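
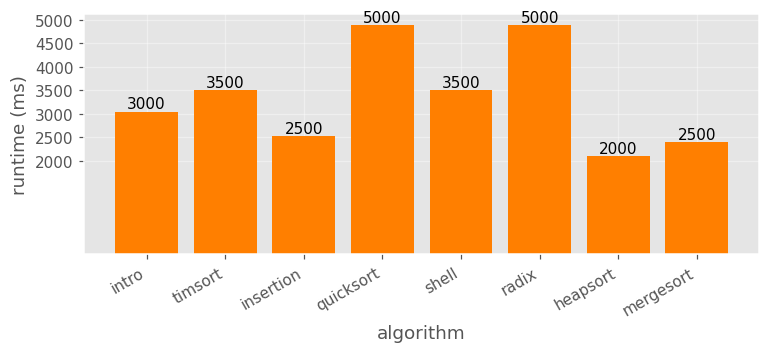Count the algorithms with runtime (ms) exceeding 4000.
Above 4000: quicksort, radix.

2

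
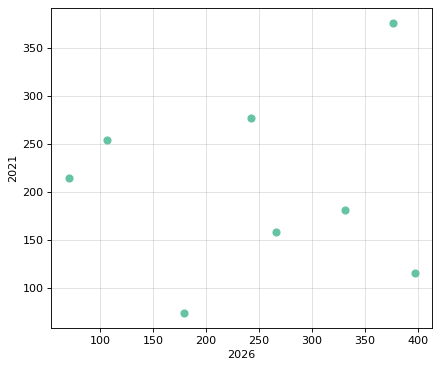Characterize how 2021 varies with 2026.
Points are roughly uncorrelated; weak (|r| ≈ 0.1).

no clear correlation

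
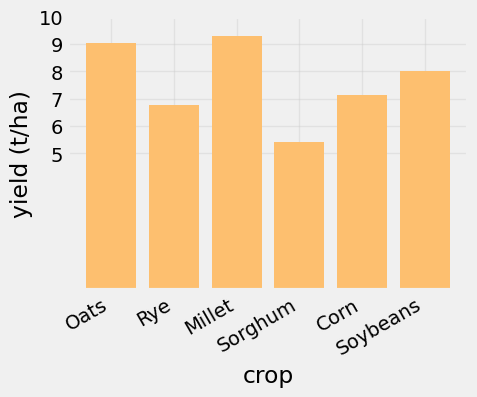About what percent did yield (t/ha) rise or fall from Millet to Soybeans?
≈ -11.1%

Millet ≈ 9, Soybeans ≈ 8; (8 − 9) / 9 ≈ -11.1%.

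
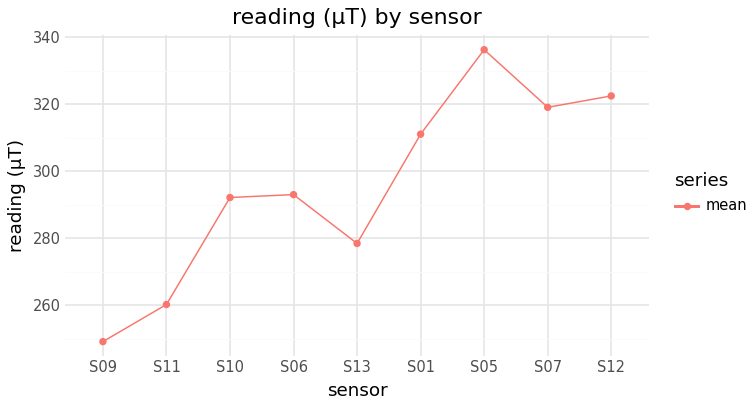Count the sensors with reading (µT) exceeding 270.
Above 270: S10, S06, S13, S01, S05, S07, S12.

7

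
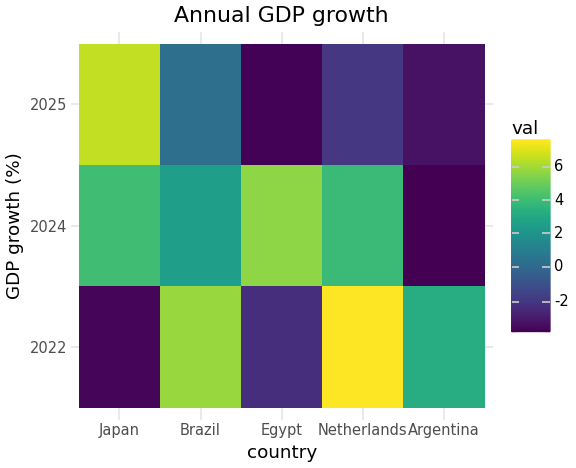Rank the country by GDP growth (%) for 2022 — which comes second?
Top 3 for 2022: Netherlands ≈ 8, Brazil ≈ 6, Argentina ≈ 3.

Brazil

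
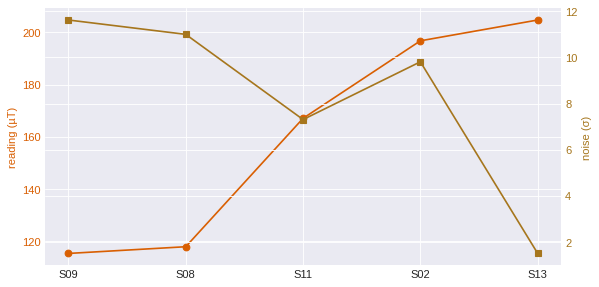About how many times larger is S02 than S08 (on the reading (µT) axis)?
≈ 1.67×

S02 ≈ 200, S08 ≈ 120; 200/120 ≈ 1.67.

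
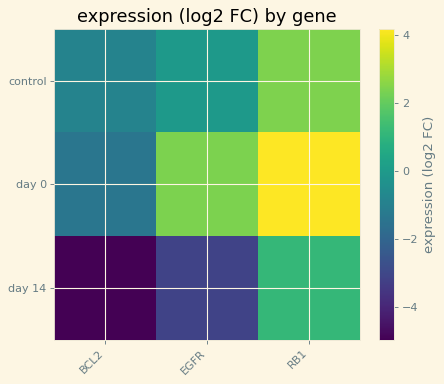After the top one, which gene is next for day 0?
EGFR

Top 3 for day 0: RB1 ≈ 4, EGFR ≈ 2, BCL2 ≈ -1.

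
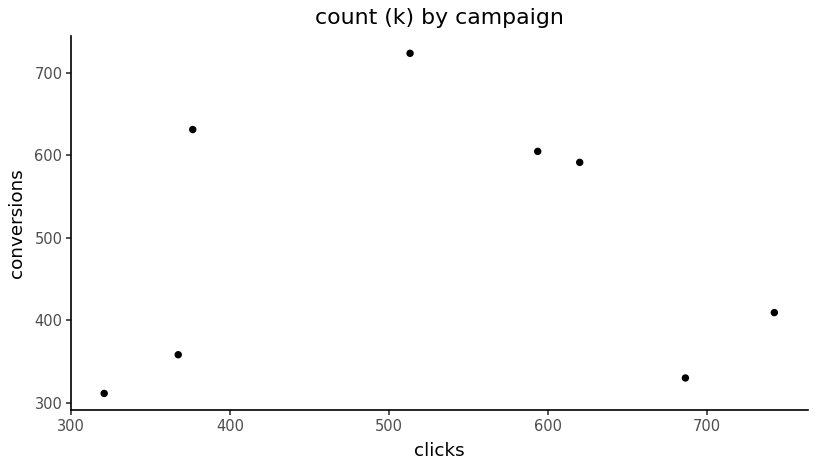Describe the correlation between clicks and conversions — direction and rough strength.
no clear correlation

Points are roughly uncorrelated; weak (|r| ≈ 0.0).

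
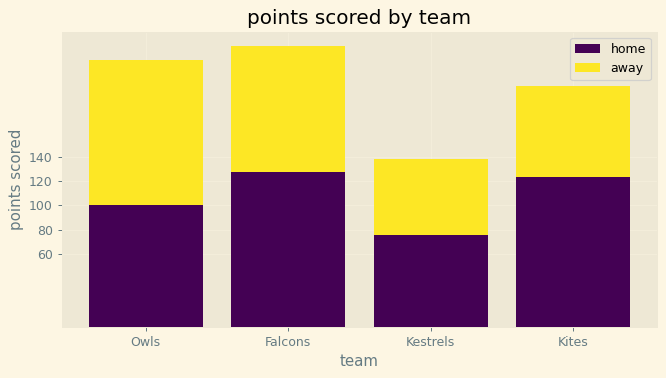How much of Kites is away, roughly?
≈ 80

away top ≈ 200, bottom ≈ 120; segment ≈ 80.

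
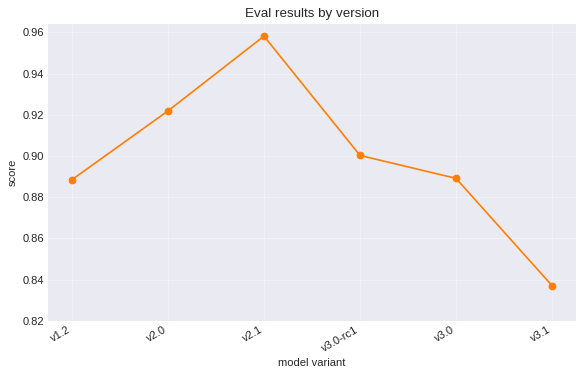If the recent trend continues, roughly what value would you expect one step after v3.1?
Last three: 0.90, 0.88, 0.84 → slope ≈ -0.03/step → next ≈ 0.81.

≈ 0.81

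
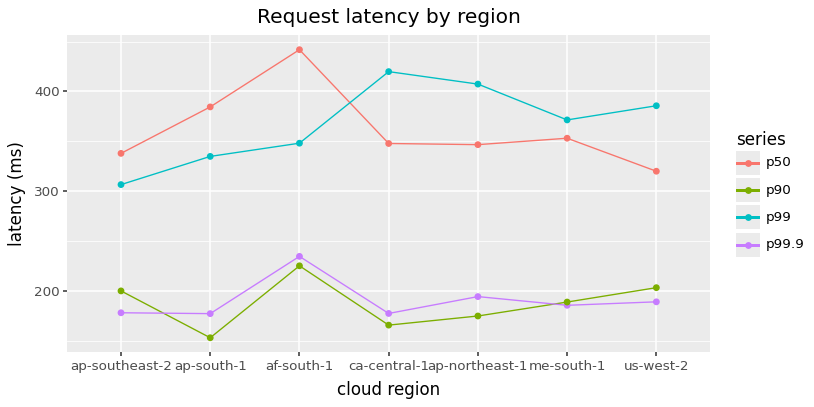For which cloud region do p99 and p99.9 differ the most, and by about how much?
ca-central-1: p99 ≈ 425, p99.9 ≈ 175 → gap ≈ 250. Next-largest (ap-northeast-1) is only ≈ 200.

ca-central-1, ≈ 250 ms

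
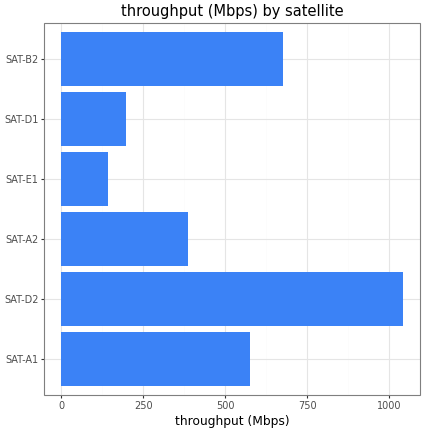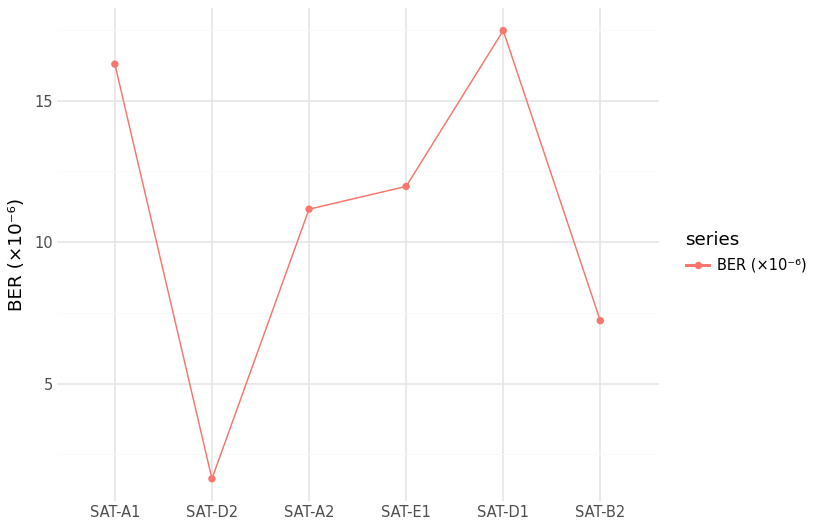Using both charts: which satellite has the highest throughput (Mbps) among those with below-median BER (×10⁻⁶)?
SAT-D2

Chart 2 median BER (×10⁻⁶) ≈ 12; below-median satellites: SAT-D2, SAT-A2, SAT-B2. Among those, SAT-D2 has the highest throughput (Mbps) (≈ 1000).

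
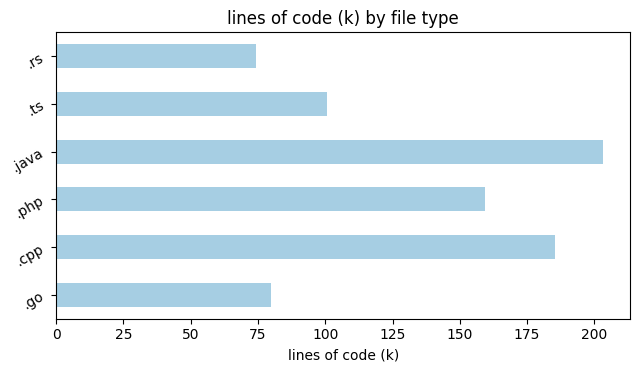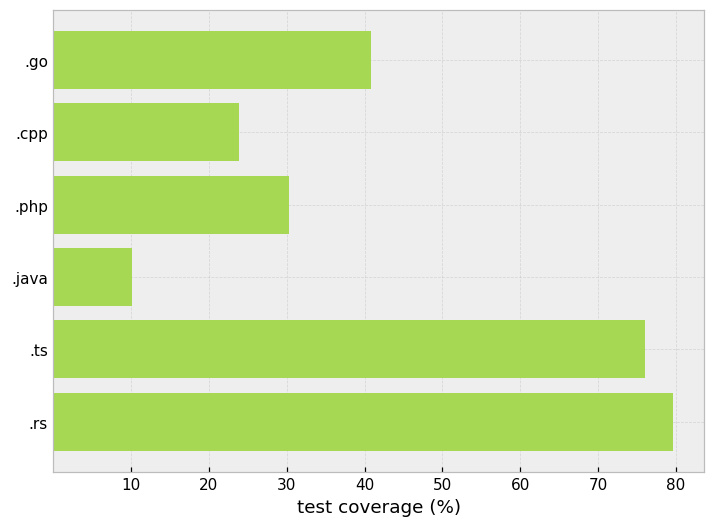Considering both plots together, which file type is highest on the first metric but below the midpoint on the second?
.java

Chart 2 median test coverage (%) ≈ 40; below-median file types: .cpp, .php, .java. Among those, .java has the highest lines of code (k) (≈ 200).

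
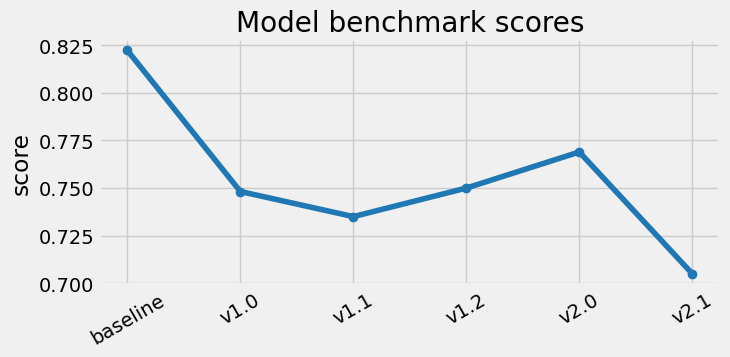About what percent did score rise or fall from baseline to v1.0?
≈ -8.5%

baseline ≈ 0.82, v1.0 ≈ 0.75; (0.75 − 0.82) / 0.82 ≈ -8.5%.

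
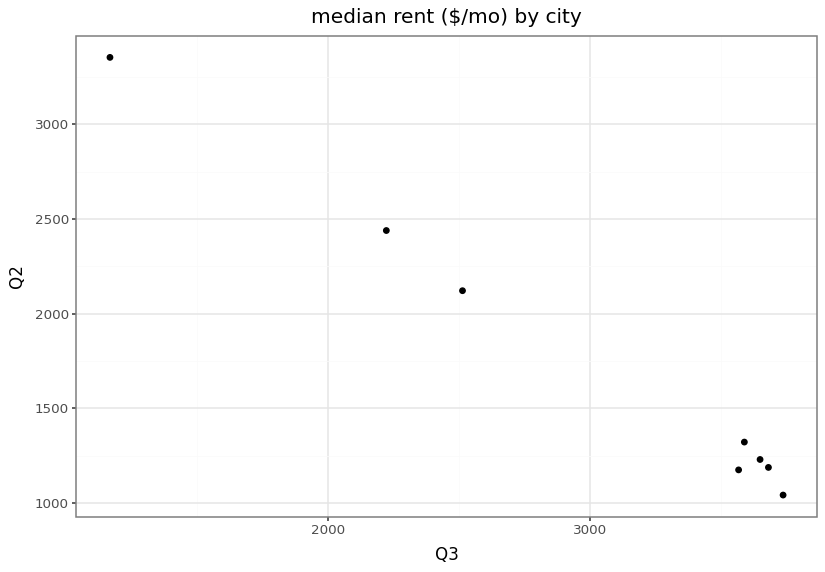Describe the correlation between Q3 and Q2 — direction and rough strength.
Points are negatively correlated; strong (|r| ≈ 1.0).

negative, strong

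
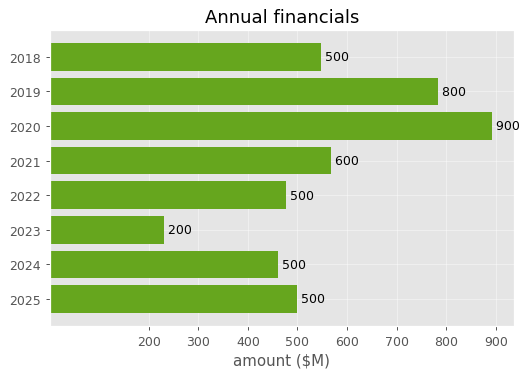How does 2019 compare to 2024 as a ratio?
≈ 1.6×

2019 ≈ 800, 2024 ≈ 500; 800/500 ≈ 1.6.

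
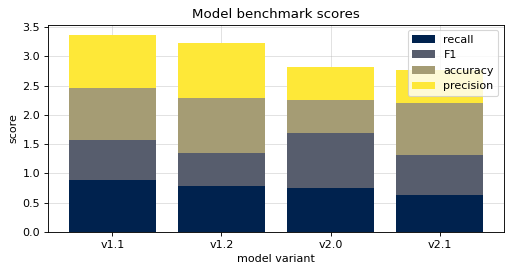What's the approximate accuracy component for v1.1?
≈ 1.0

accuracy top ≈ 2.5, bottom ≈ 1.5; segment ≈ 1.0.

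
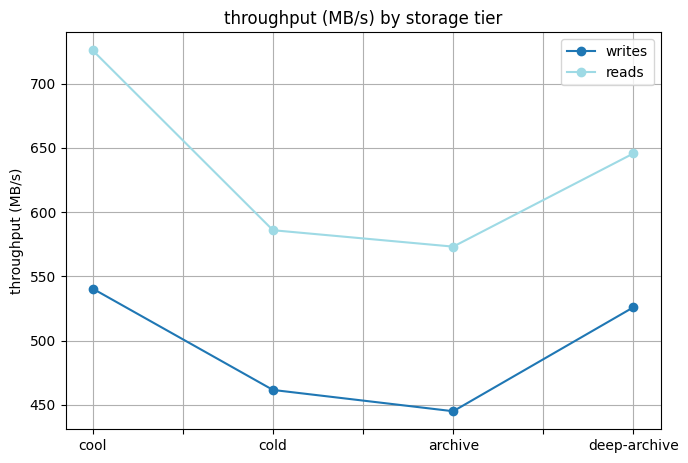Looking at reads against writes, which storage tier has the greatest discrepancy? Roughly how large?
cool: reads ≈ 725, writes ≈ 550 → gap ≈ 175. Next-largest (archive) is only ≈ 125.

cool, ≈ 175 MB/s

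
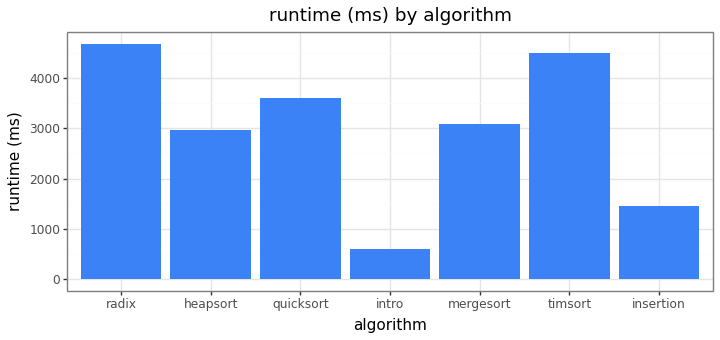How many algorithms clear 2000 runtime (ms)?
Above 2000: radix, heapsort, quicksort, mergesort, timsort.

5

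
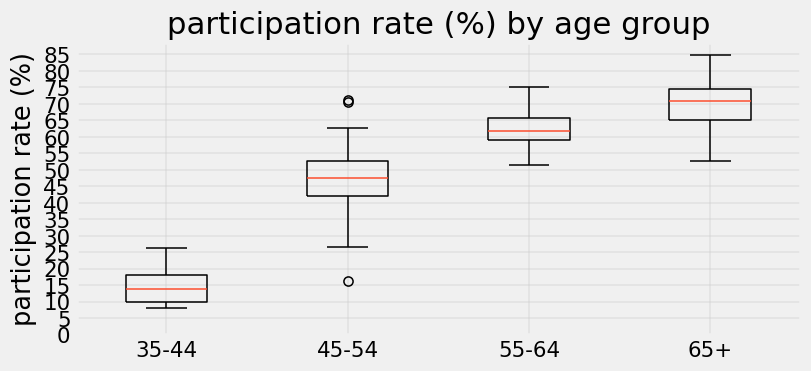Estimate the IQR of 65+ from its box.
Q3 ≈ 75, Q1 ≈ 65; IQR ≈ 10.

≈ 10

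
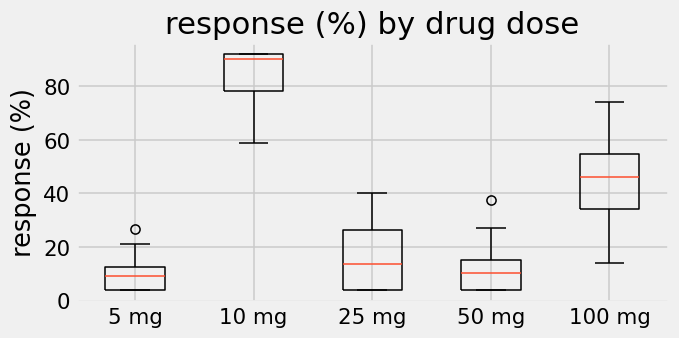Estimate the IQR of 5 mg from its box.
≈ 10

Q3 ≈ 10, Q1 ≈ 0; IQR ≈ 10.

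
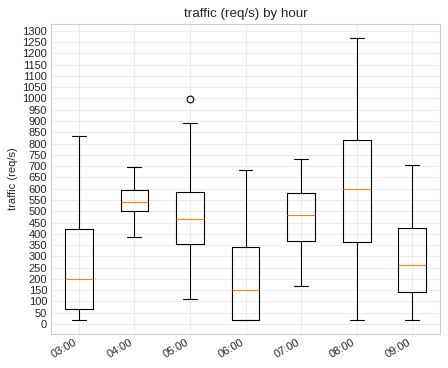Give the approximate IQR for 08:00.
Q3 ≈ 800, Q1 ≈ 350; IQR ≈ 450.

≈ 450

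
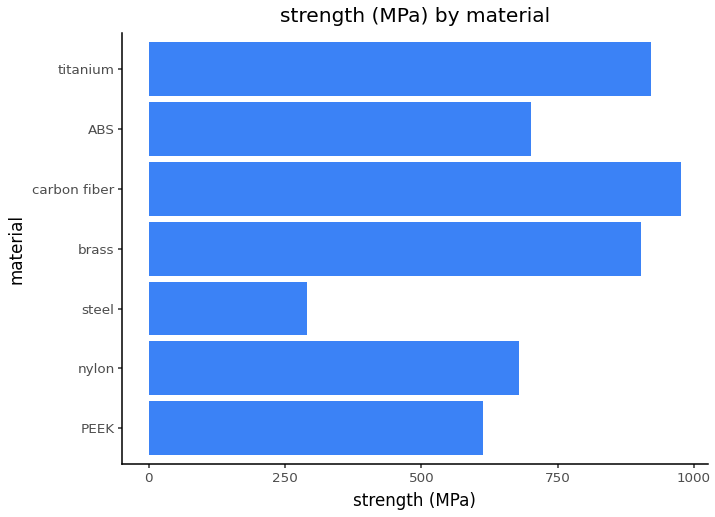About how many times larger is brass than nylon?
≈ 1.29×

brass ≈ 900, nylon ≈ 700; 900/700 ≈ 1.29.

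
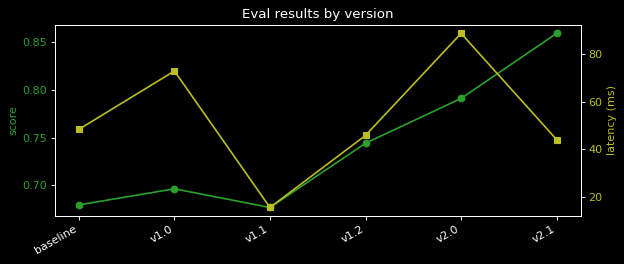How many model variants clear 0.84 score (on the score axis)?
Above 0.84: v2.1.

1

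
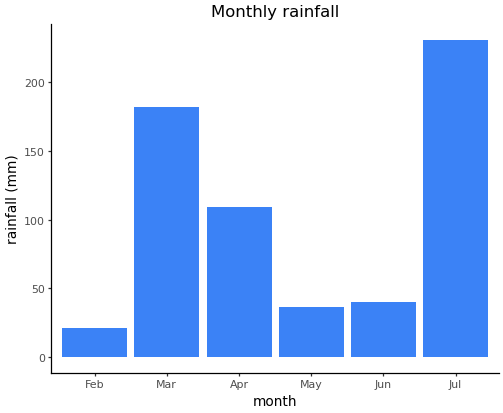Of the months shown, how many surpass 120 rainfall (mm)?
2

Above 120: Mar, Jul.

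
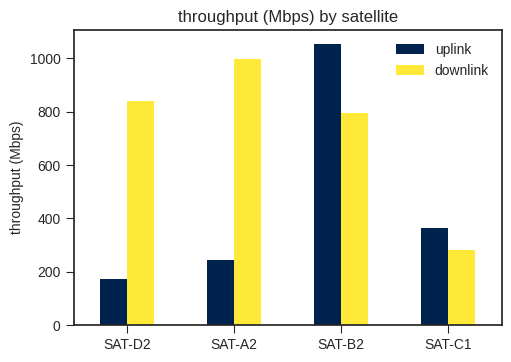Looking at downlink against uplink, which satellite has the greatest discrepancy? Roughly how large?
SAT-A2: downlink ≈ 1000, uplink ≈ 200 → gap ≈ 800. Next-largest (SAT-D2) is only ≈ 600.

SAT-A2, ≈ 800 Mbps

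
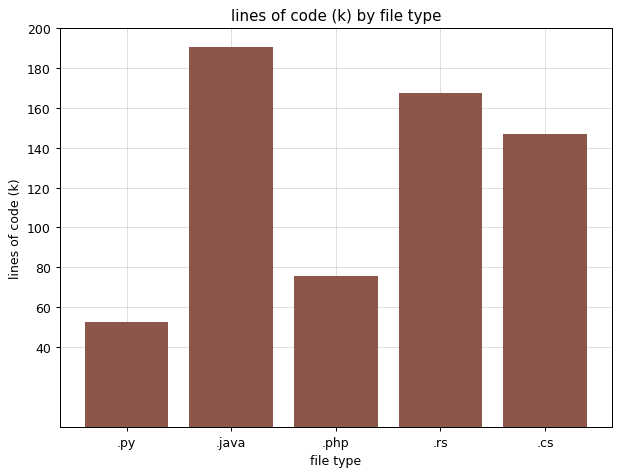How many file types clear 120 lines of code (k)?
Above 120: .java, .rs, .cs.

3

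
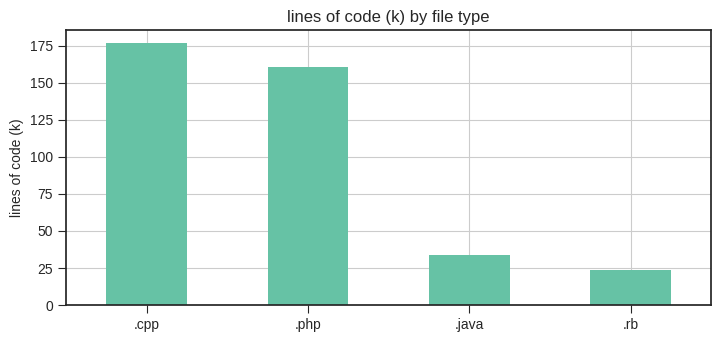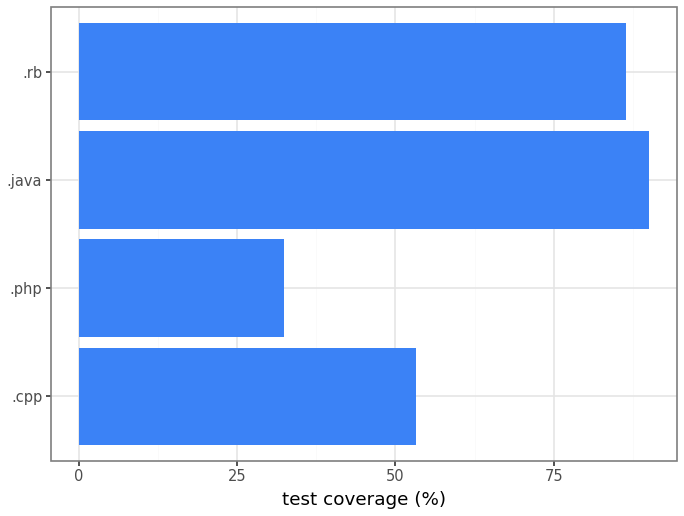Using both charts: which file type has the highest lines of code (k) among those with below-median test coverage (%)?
Chart 2 median test coverage (%) ≈ 70; below-median file types: .cpp, .php. Among those, .cpp has the highest lines of code (k) (≈ 180).

.cpp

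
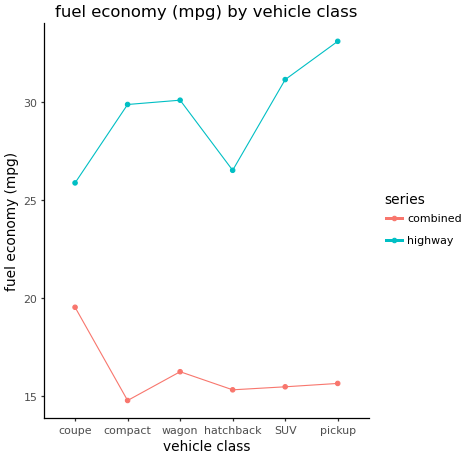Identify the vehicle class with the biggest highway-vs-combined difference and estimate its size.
pickup, ≈ 18 mpg

pickup: highway ≈ 34, combined ≈ 16 → gap ≈ 18. Next-largest (SUV) is only ≈ 16.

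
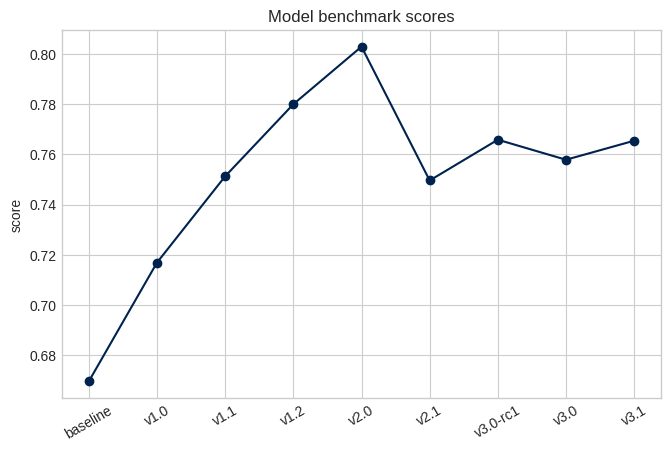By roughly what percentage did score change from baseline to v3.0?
baseline ≈ 0.66, v3.0 ≈ 0.76; (0.76 − 0.66) / 0.66 ≈ +15.2%.

≈ +15.2%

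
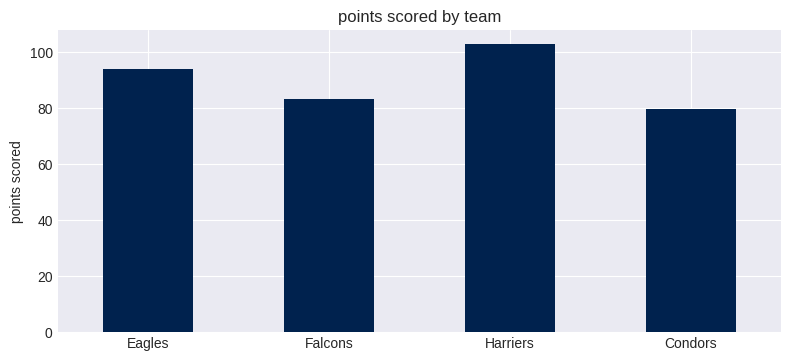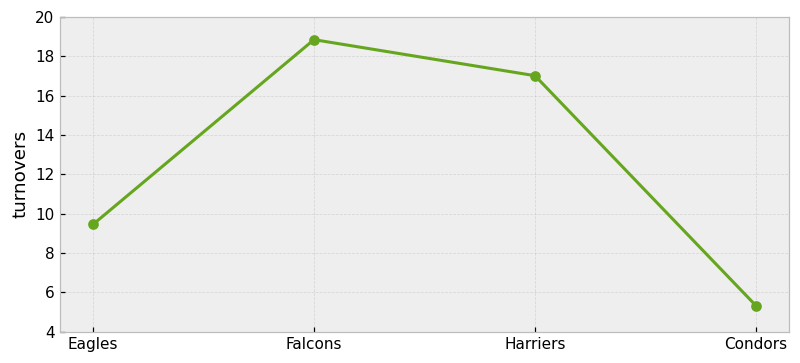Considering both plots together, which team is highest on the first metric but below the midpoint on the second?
Eagles

Chart 2 median turnovers ≈ 14; below-median teams: Eagles, Condors. Among those, Eagles has the highest points scored (≈ 90).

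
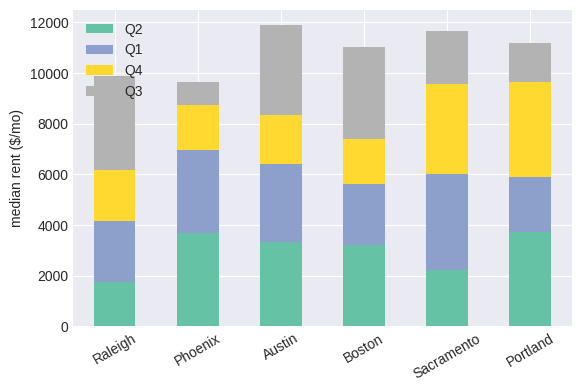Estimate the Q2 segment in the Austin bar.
≈ 3000

Q2 top ≈ 3000, bottom ≈ 0; segment ≈ 3000.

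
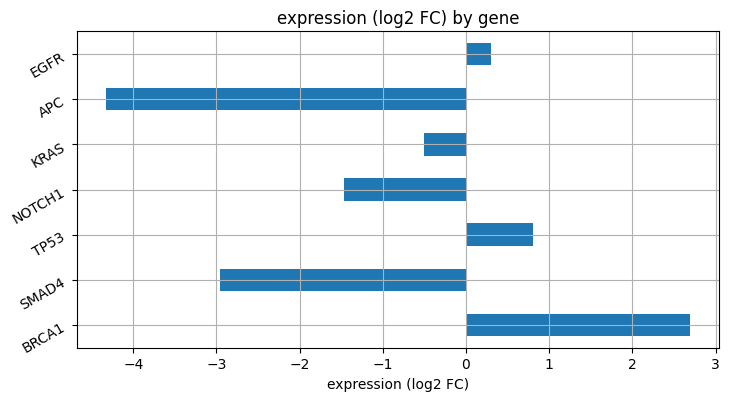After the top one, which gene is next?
TP53

Top 3: BRCA1 ≈ 3, TP53 ≈ 1, EGFR ≈ 0.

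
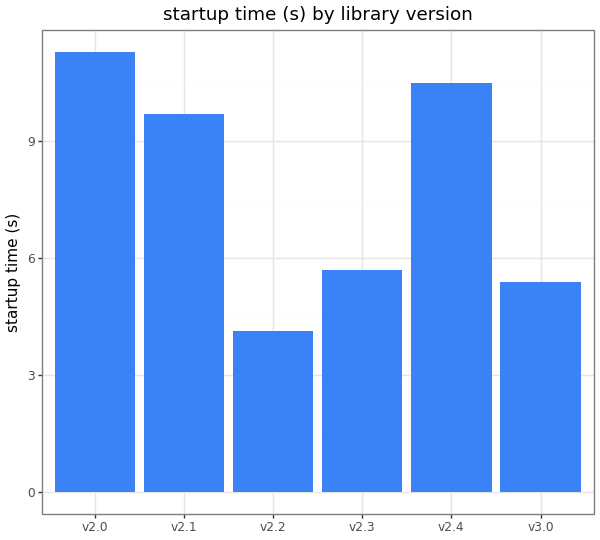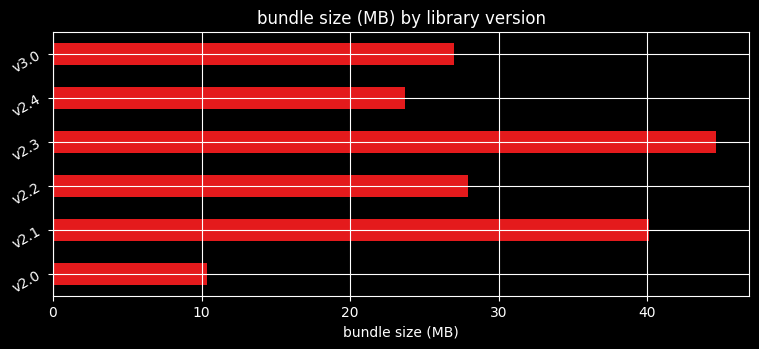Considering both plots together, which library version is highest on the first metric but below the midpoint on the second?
Chart 2 median bundle size (MB) ≈ 25; below-median library versions: v2.0, v2.4, v3.0. Among those, v2.0 has the highest startup time (s) (≈ 12).

v2.0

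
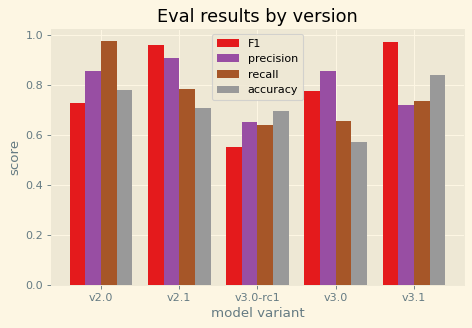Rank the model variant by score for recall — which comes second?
Top 3 for recall: v2.0 ≈ 1.0, v2.1 ≈ 0.8, v3.1 ≈ 0.7.

v2.1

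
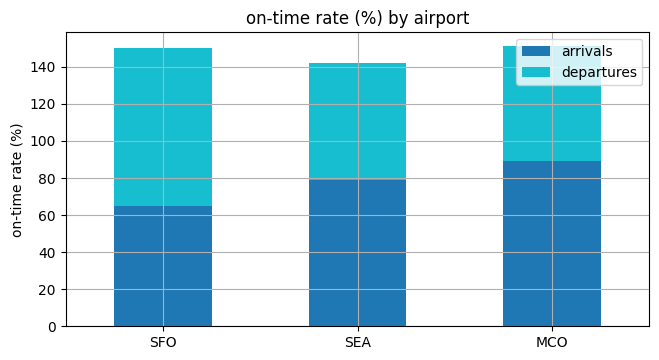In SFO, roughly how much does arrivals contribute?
≈ 60

arrivals top ≈ 60, bottom ≈ 0; segment ≈ 60.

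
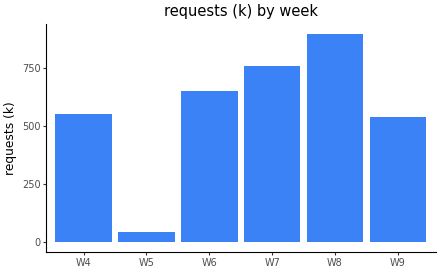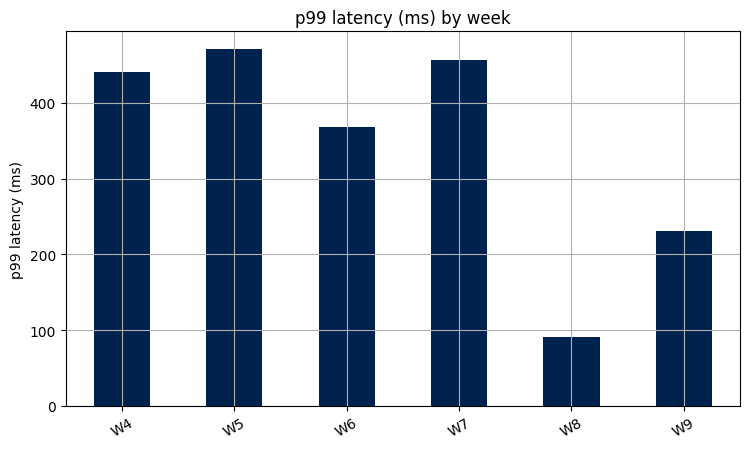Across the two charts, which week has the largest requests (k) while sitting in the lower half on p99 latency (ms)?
W8

Chart 2 median p99 latency (ms) ≈ 400; below-median weeks: W6, W8, W9. Among those, W8 has the highest requests (k) (≈ 900).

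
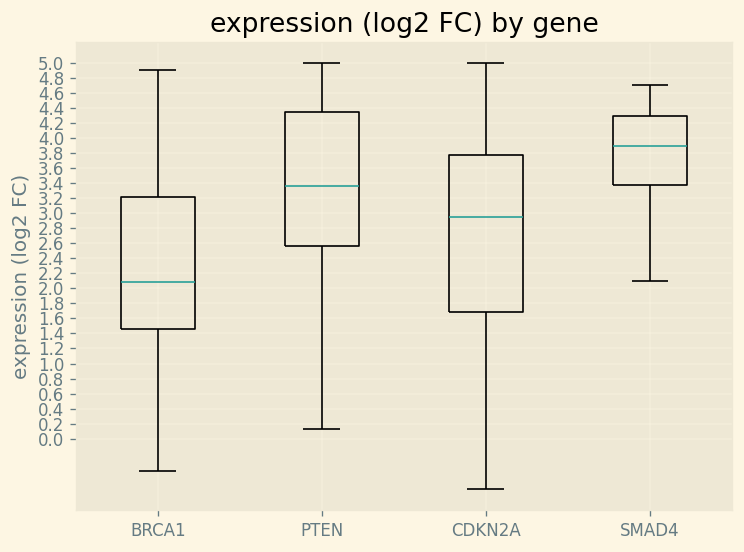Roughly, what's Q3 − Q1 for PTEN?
≈ 1.8

Q3 ≈ 4.4, Q1 ≈ 2.6; IQR ≈ 1.8.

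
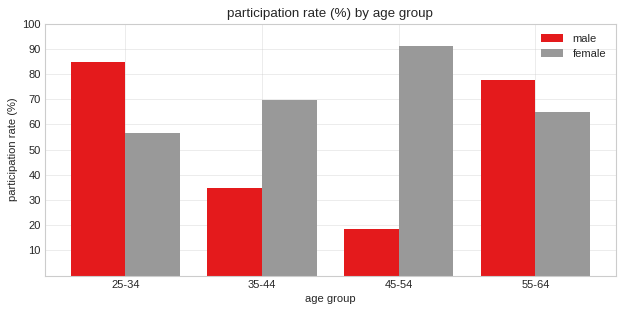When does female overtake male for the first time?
35-44

25-34: female ≈ 60 vs male ≈ 80 (not yet); 35-44: female ≈ 70 vs male ≈ 30 (first crossover).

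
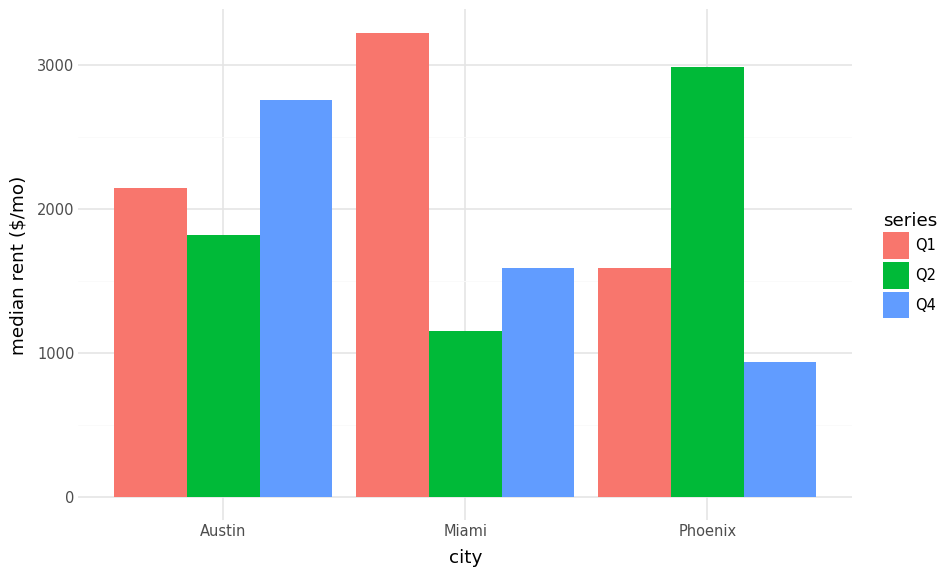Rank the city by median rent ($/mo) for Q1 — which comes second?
Austin

Top 3 for Q1: Miami ≈ 3000, Austin ≈ 2000, Phoenix ≈ 1500.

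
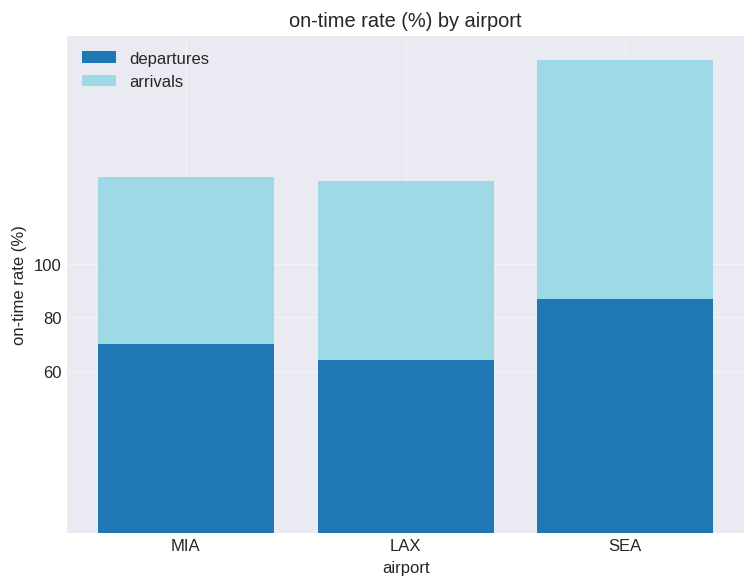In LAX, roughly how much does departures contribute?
≈ 60

departures top ≈ 60, bottom ≈ 0; segment ≈ 60.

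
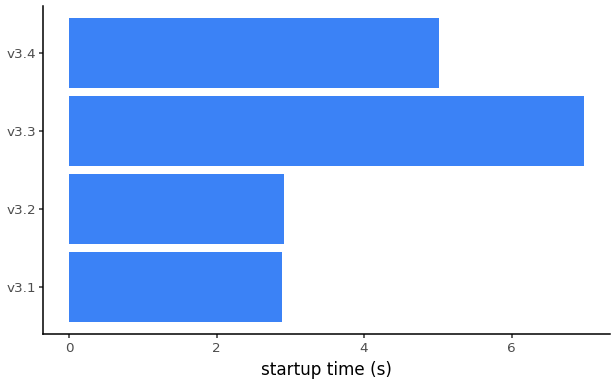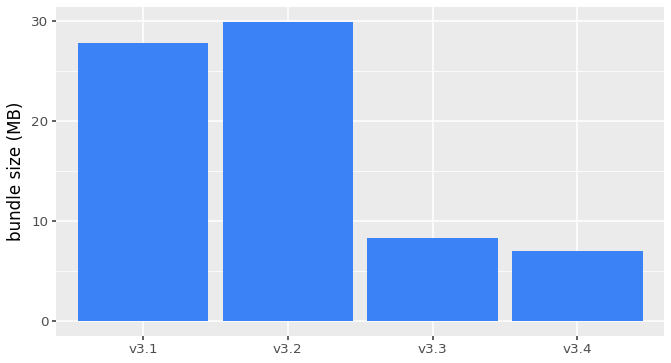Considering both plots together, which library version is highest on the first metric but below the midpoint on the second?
Chart 2 median bundle size (MB) ≈ 20; below-median library versions: v3.3, v3.4. Among those, v3.3 has the highest startup time (s) (≈ 7).

v3.3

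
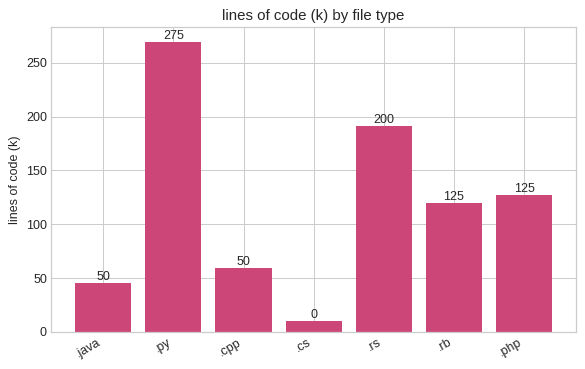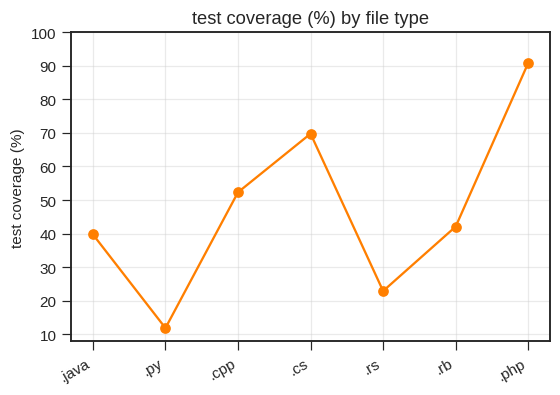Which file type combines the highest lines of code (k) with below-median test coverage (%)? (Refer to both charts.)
Chart 2 median test coverage (%) ≈ 40; below-median file types: .java, .py, .rs. Among those, .py has the highest lines of code (k) (≈ 275).

.py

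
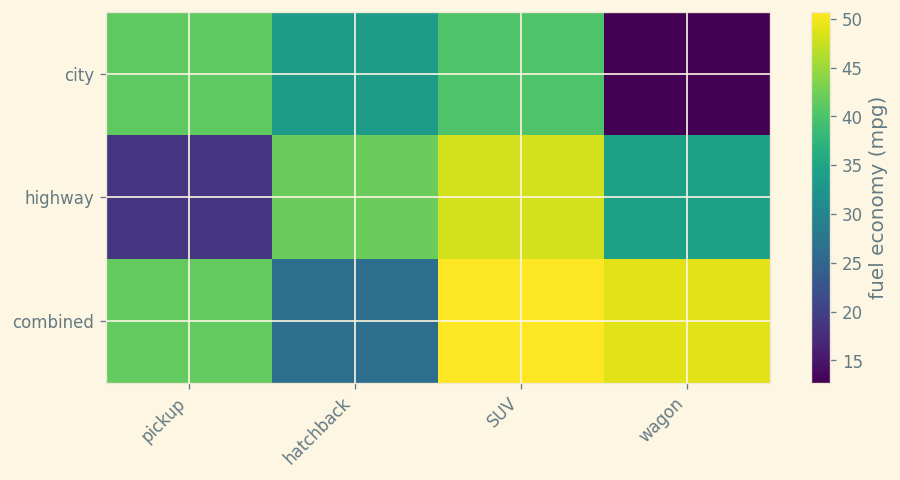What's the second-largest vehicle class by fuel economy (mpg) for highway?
hatchback

Top 3 for highway: SUV ≈ 50, hatchback ≈ 40, wagon ≈ 35.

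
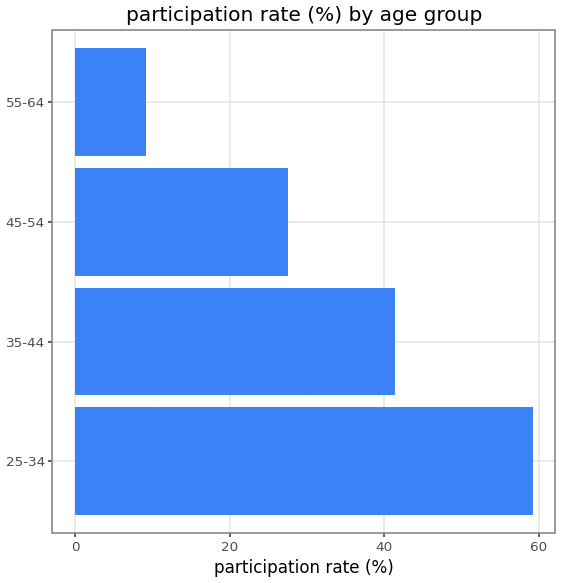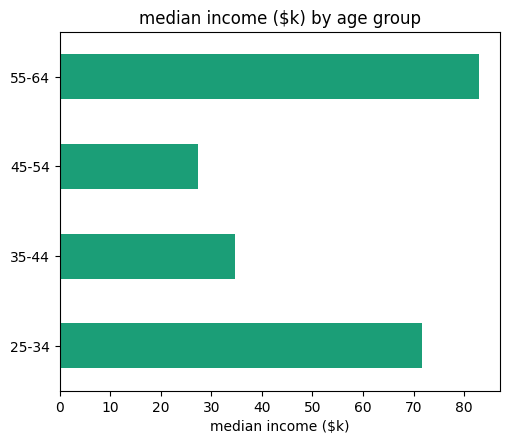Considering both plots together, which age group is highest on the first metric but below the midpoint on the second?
35-44

Chart 2 median median income ($k) ≈ 50; below-median age groups: 35-44, 45-54. Among those, 35-44 has the highest participation rate (%) (≈ 40).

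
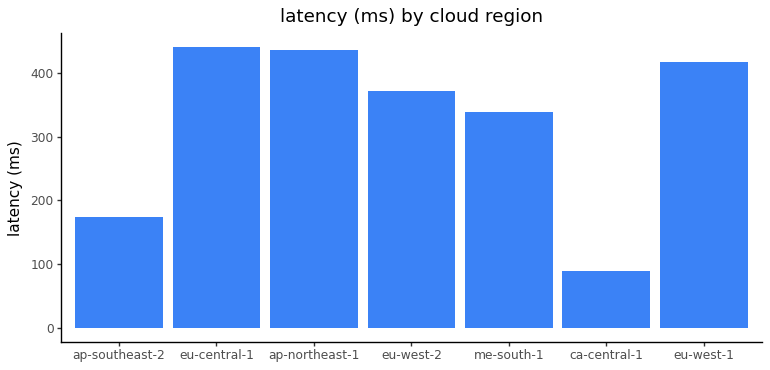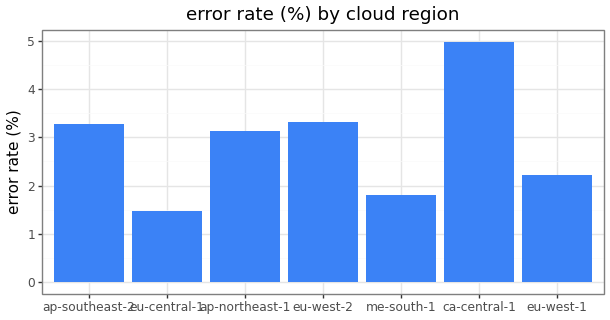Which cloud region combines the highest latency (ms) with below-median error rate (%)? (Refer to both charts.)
eu-central-1

Chart 2 median error rate (%) ≈ 3; below-median cloud regions: eu-central-1, me-south-1, eu-west-1. Among those, eu-central-1 has the highest latency (ms) (≈ 450).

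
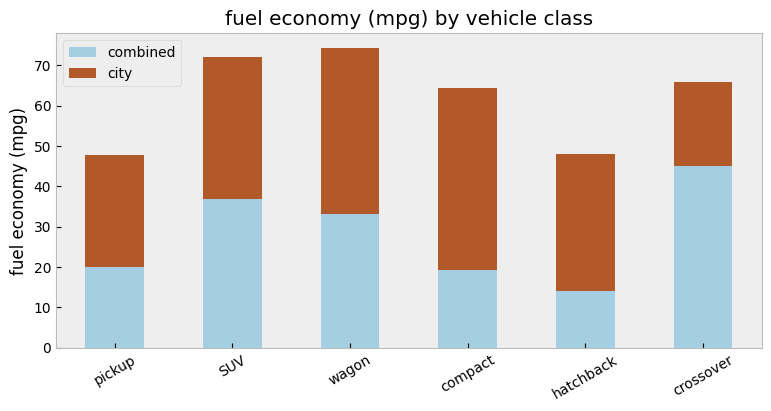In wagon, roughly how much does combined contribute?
combined top ≈ 30, bottom ≈ 0; segment ≈ 30.

≈ 30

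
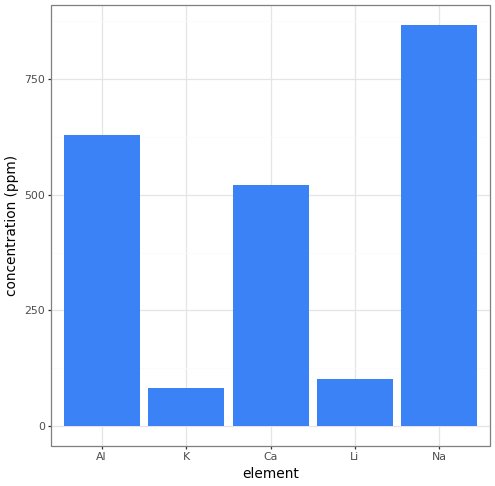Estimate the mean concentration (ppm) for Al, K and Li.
(600 + 100 + 100) / 3 ≈ 267.

≈ 267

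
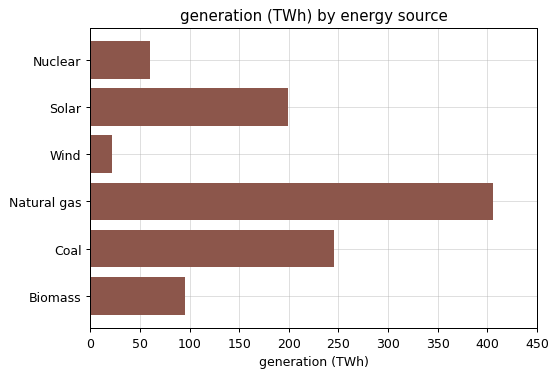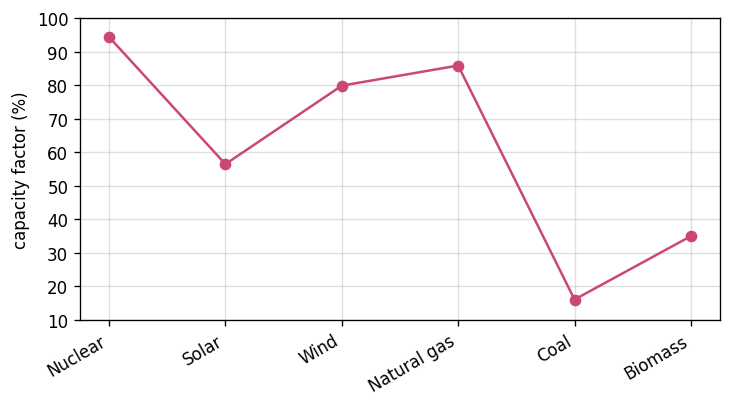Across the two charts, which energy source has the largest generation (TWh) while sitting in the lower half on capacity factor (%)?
Chart 2 median capacity factor (%) ≈ 70; below-median energy sources: Solar, Coal, Biomass. Among those, Coal has the highest generation (TWh) (≈ 250).

Coal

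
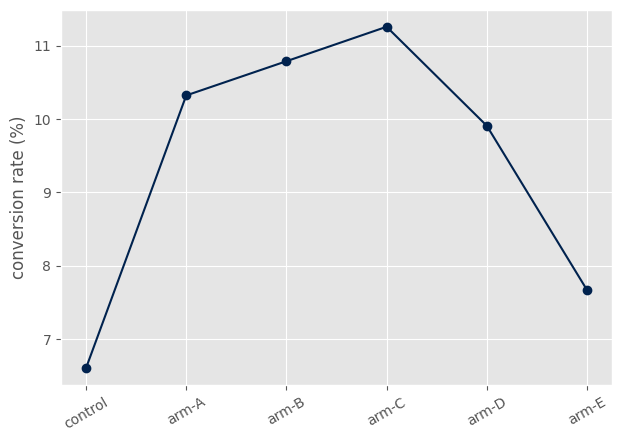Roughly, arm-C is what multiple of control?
arm-C ≈ 11.5, control ≈ 6.5; 11.5/6.5 ≈ 1.77.

≈ 1.77×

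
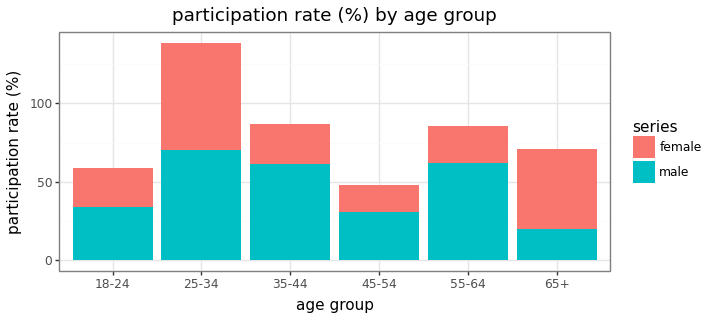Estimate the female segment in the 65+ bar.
≈ 60

female top ≈ 80, bottom ≈ 20; segment ≈ 60.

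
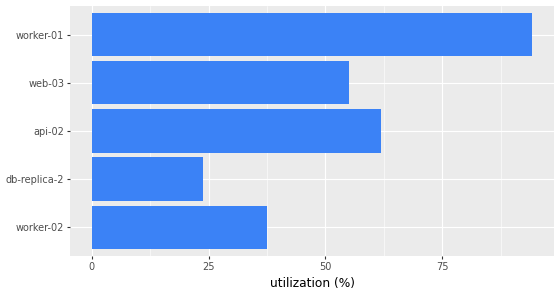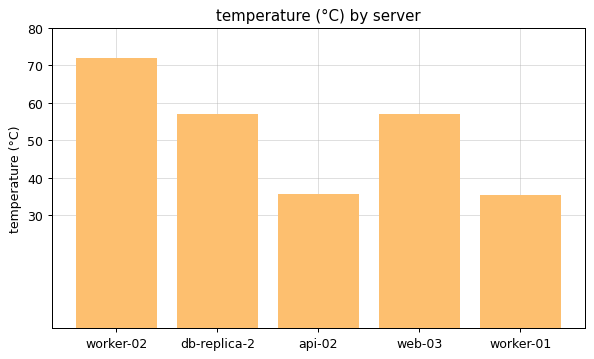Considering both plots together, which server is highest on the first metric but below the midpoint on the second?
worker-01

Chart 2 median temperature (°C) ≈ 60; below-median servers: api-02, worker-01. Among those, worker-01 has the highest utilization (%) (≈ 90).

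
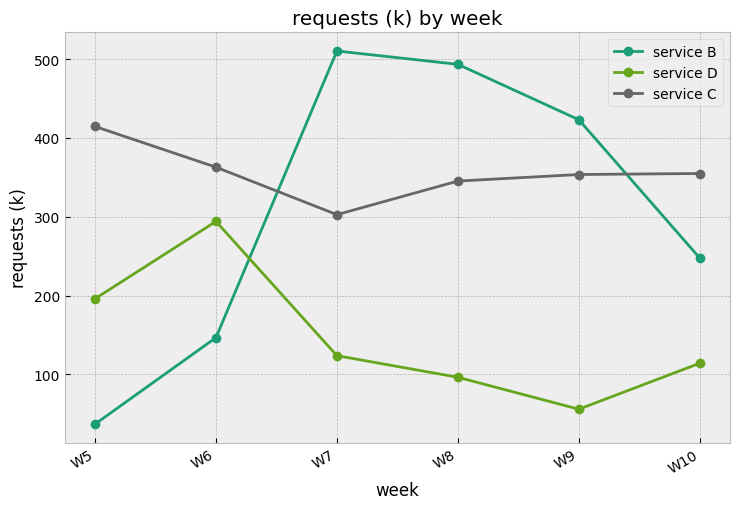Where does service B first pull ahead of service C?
W7

W6: service B ≈ 150 vs service C ≈ 350 (not yet); W7: service B ≈ 500 vs service C ≈ 300 (first crossover).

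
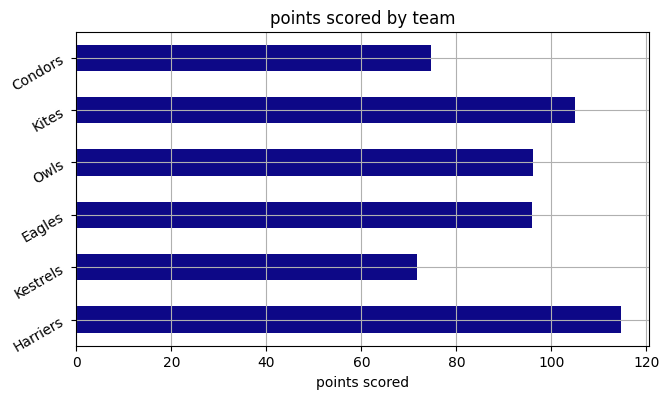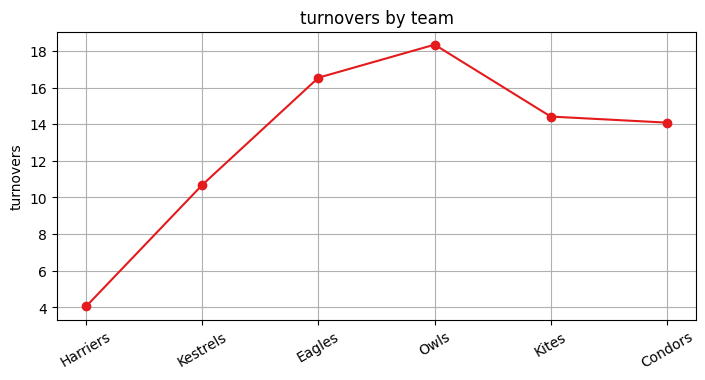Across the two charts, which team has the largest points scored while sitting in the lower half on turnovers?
Chart 2 median turnovers ≈ 14; below-median teams: Harriers, Kestrels, Condors. Among those, Harriers has the highest points scored (≈ 120).

Harriers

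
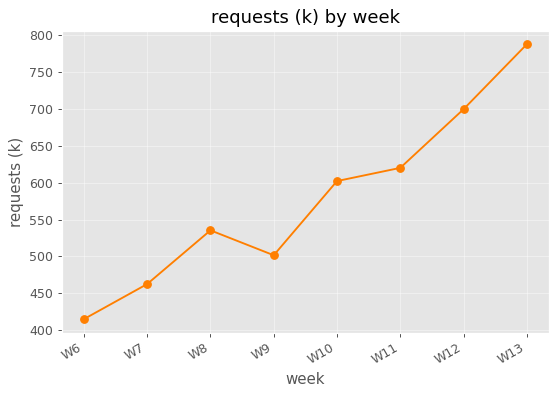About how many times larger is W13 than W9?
≈ 1.6×

W13 ≈ 800, W9 ≈ 500; 800/500 ≈ 1.6.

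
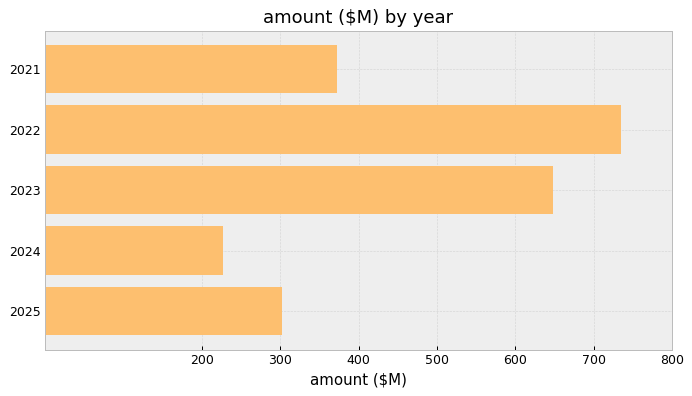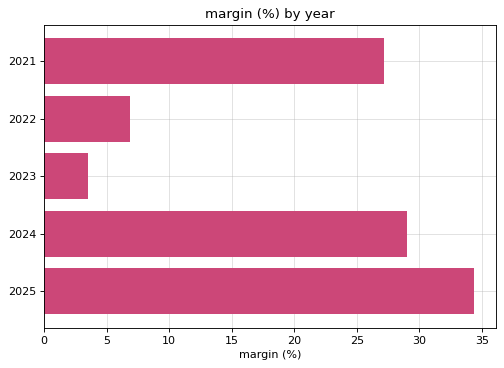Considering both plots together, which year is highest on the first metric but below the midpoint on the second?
2022

Chart 2 median margin (%) ≈ 25; below-median years: 2022, 2023. Among those, 2022 has the highest amount ($M) (≈ 700).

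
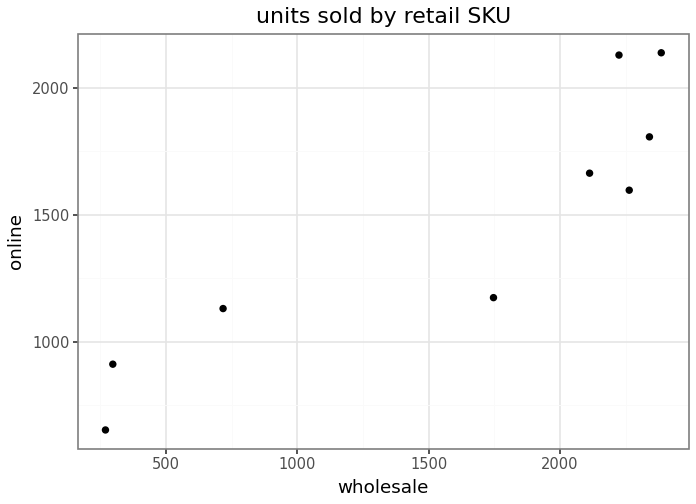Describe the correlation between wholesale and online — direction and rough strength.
positive, strong

Points are positively correlated; strong (|r| ≈ 0.9).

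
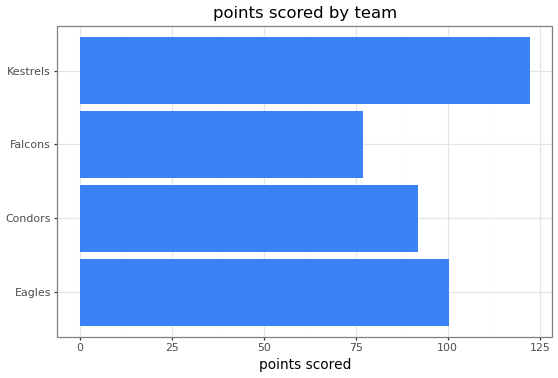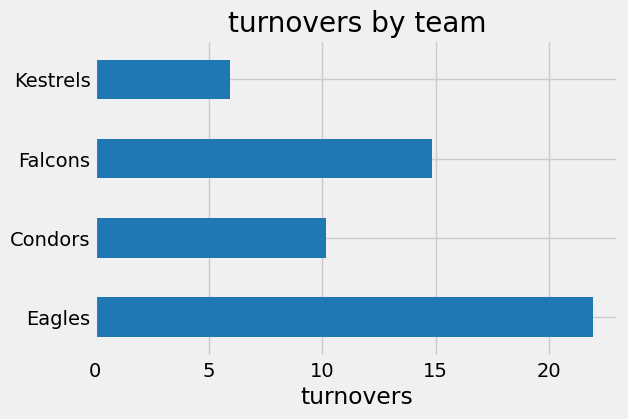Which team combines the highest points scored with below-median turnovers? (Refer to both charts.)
Kestrels

Chart 2 median turnovers ≈ 10; below-median teams: Condors, Kestrels. Among those, Kestrels has the highest points scored (≈ 120).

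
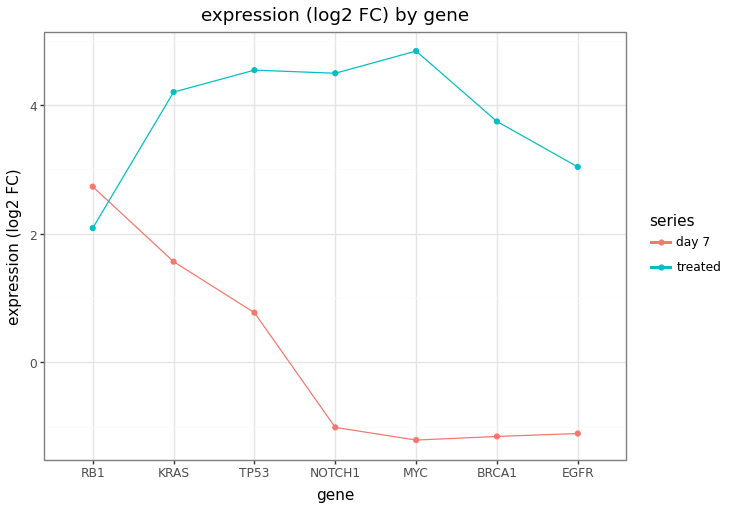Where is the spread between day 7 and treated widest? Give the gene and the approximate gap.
MYC: day 7 ≈ -1, treated ≈ 5 → gap ≈ 6. Next-largest (NOTCH1) is only ≈ 5.

MYC, ≈ 6 log2 FC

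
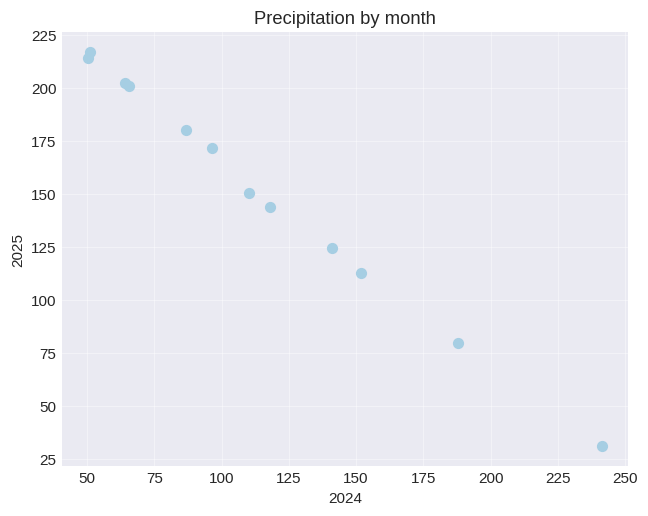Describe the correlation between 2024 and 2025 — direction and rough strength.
negative, strong

Points are negatively correlated; strong (|r| ≈ 1.0).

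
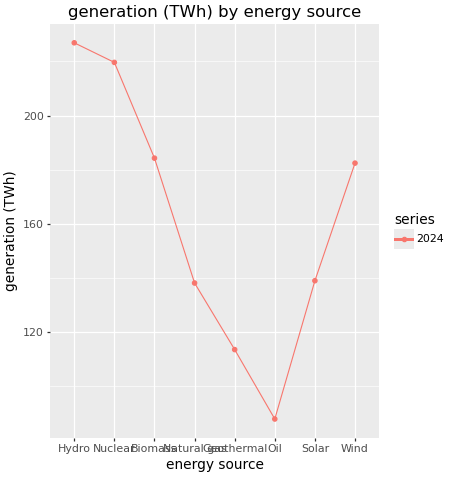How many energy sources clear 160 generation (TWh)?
4

Above 160: Hydro, Nuclear, Biomass, Wind.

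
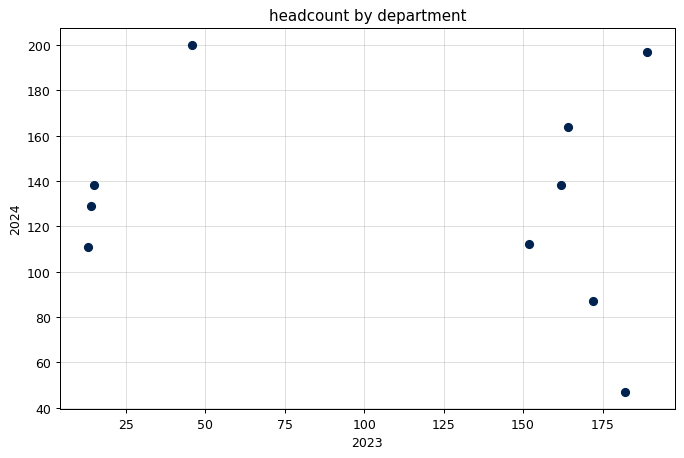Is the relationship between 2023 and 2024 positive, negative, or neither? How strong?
no clear correlation

Points are roughly uncorrelated; weak (|r| ≈ 0.2).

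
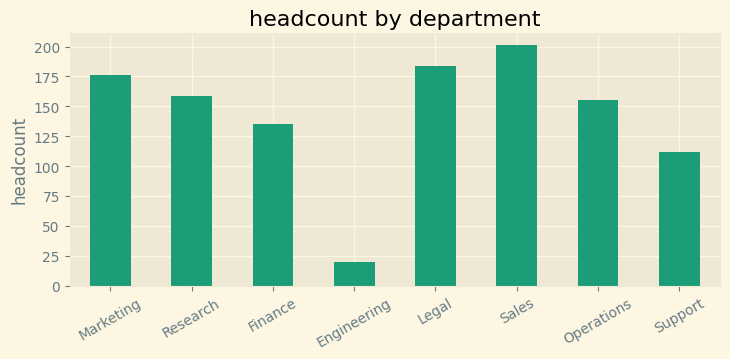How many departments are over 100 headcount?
Above 100: Marketing, Research, Finance, Legal, Sales, Operations, Support.

7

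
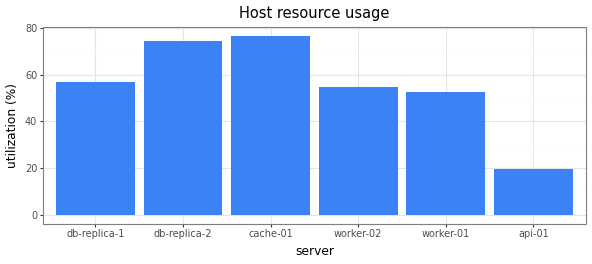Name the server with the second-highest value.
Top 3: cache-01 ≈ 80, db-replica-2 ≈ 70, db-replica-1 ≈ 60.

db-replica-2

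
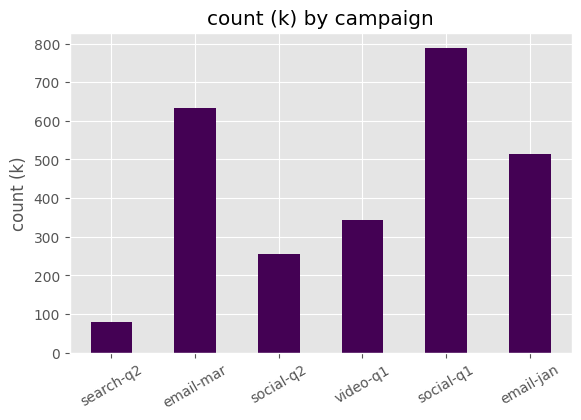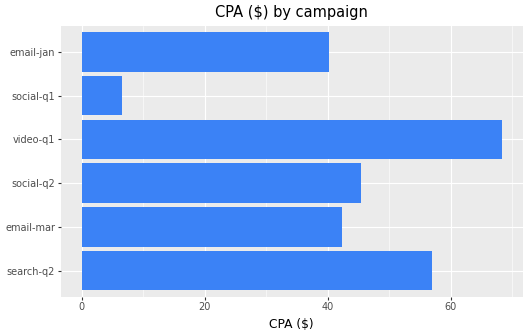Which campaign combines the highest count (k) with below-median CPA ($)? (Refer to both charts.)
social-q1

Chart 2 median CPA ($) ≈ 40; below-median campaigns: email-mar, social-q1, email-jan. Among those, social-q1 has the highest count (k) (≈ 800).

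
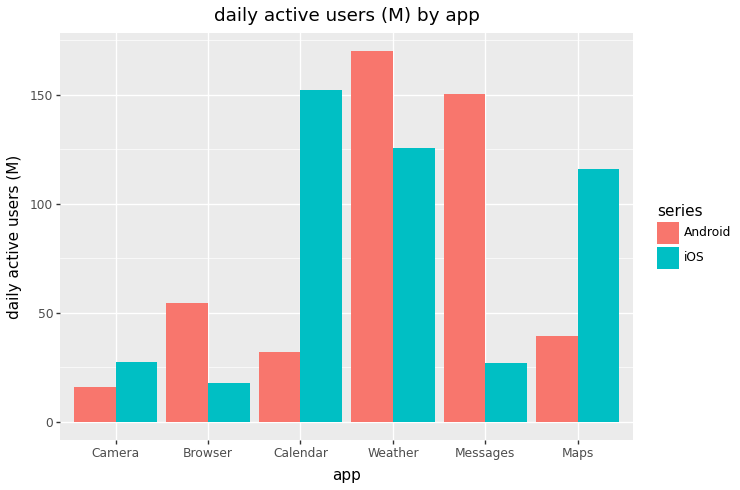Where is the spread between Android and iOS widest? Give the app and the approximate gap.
Messages: Android ≈ 160, iOS ≈ 20 → gap ≈ 140. Next-largest (Calendar) is only ≈ 120.

Messages, ≈ 140 M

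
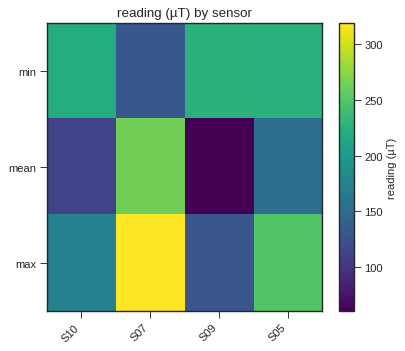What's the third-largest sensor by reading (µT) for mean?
S10

Top 4 for mean: S07 ≈ 275, S05 ≈ 150, S10 ≈ 100, S09 ≈ 50.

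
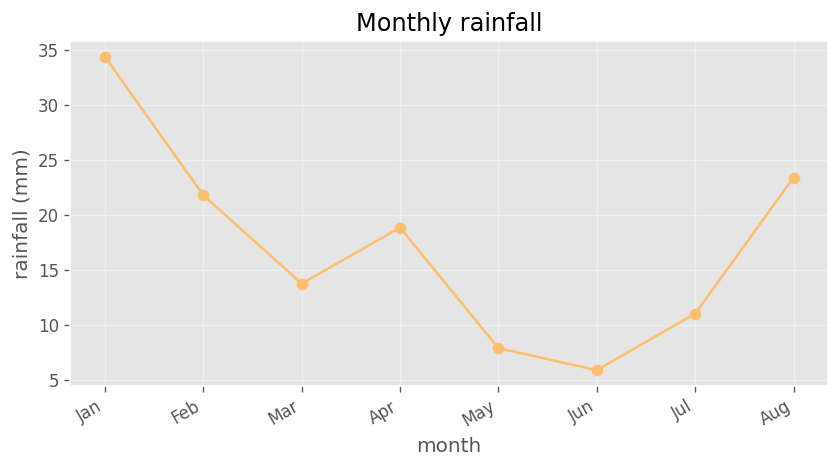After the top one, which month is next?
Top 3: Jan ≈ 35, Aug ≈ 25, Feb ≈ 20.

Aug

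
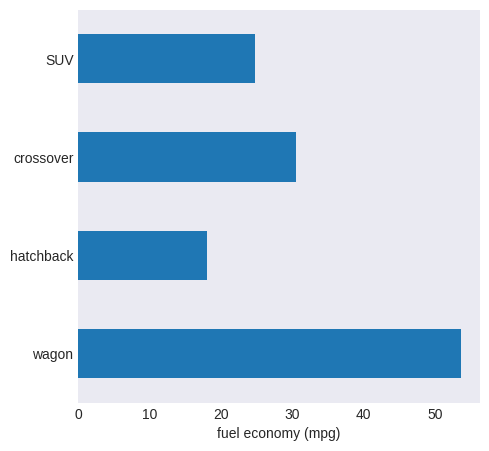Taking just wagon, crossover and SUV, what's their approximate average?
≈ 37

(55 + 30 + 25) / 3 ≈ 37.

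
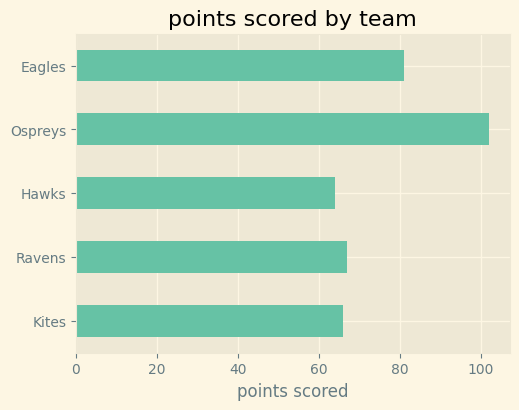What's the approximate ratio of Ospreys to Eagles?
Ospreys ≈ 100, Eagles ≈ 80; 100/80 ≈ 1.25.

≈ 1.25×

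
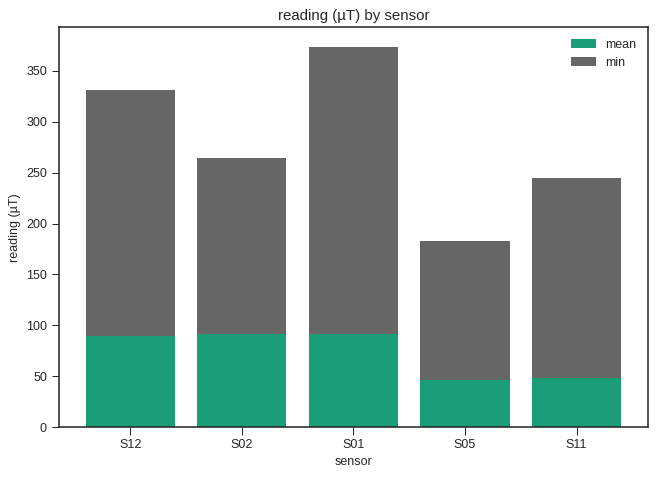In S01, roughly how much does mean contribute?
≈ 100

mean top ≈ 100, bottom ≈ 0; segment ≈ 100.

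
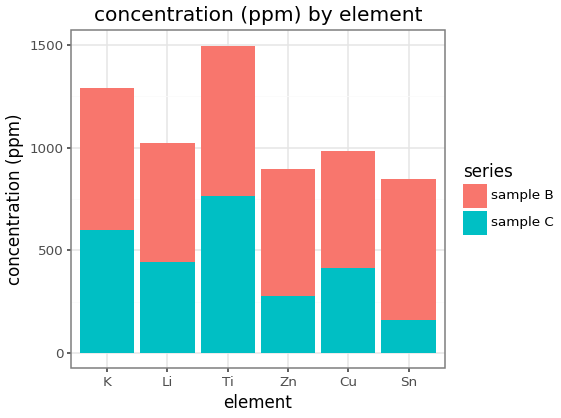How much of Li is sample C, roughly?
≈ 400

sample C top ≈ 400, bottom ≈ 0; segment ≈ 400.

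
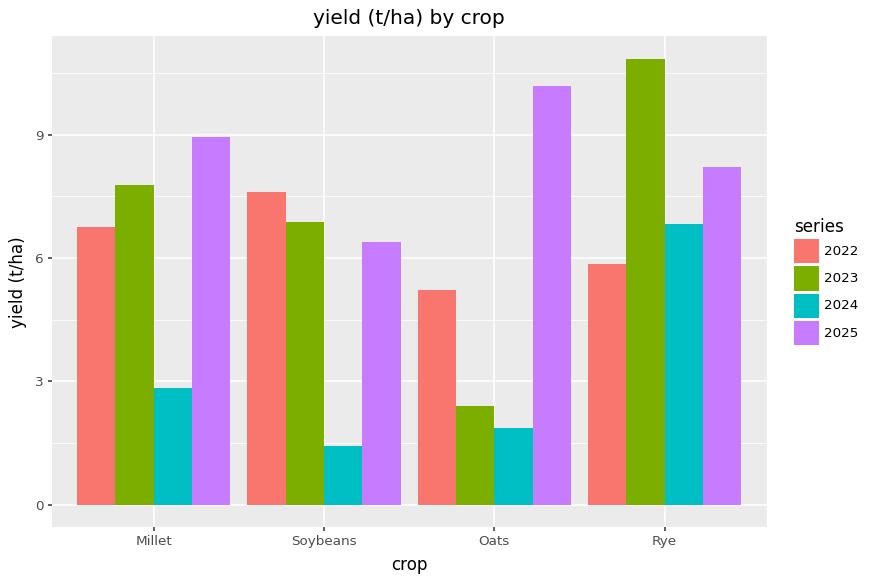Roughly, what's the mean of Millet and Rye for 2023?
(8 + 11) / 2 ≈ 10.

≈ 10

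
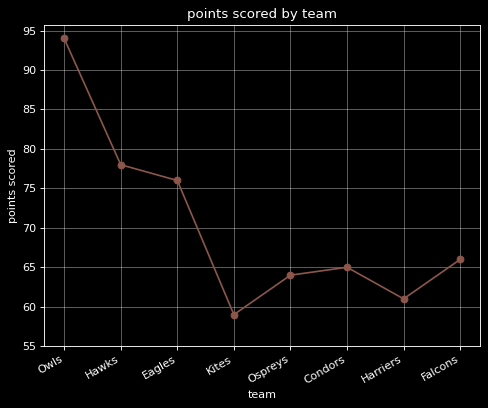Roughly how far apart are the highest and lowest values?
≈ 35

Max Owls ≈ 95, min Kites ≈ 60; range ≈ 35.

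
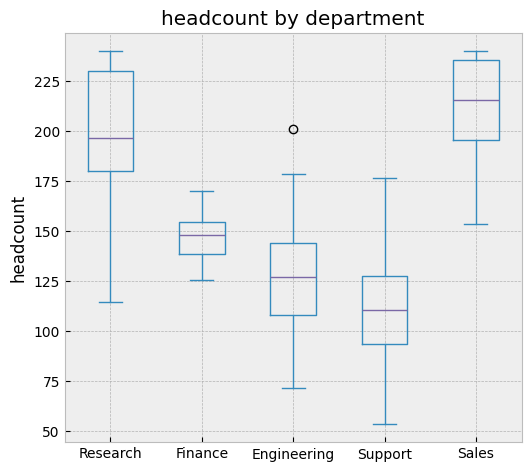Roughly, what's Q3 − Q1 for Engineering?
≈ 30

Q3 ≈ 140, Q1 ≈ 110; IQR ≈ 30.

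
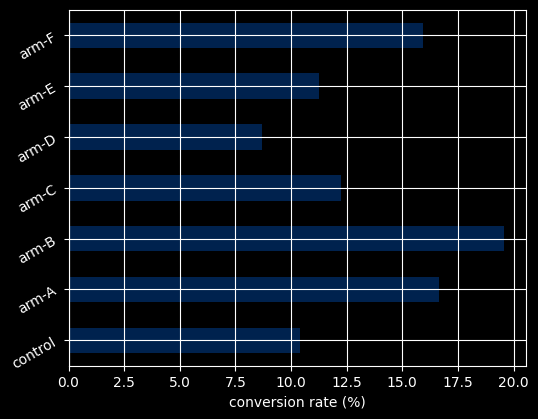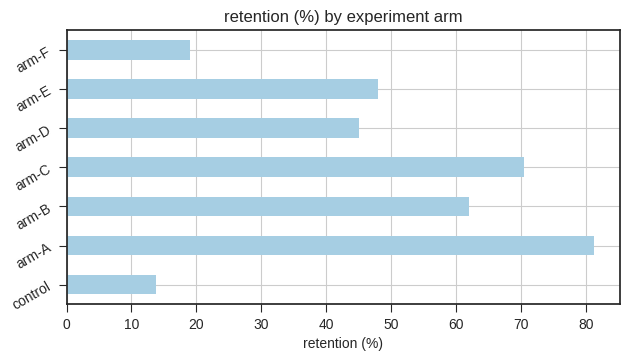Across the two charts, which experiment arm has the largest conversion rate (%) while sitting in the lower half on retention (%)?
Chart 2 median retention (%) ≈ 50; below-median experiment arms: control, arm-D, arm-F. Among those, arm-F has the highest conversion rate (%) (≈ 16).

arm-F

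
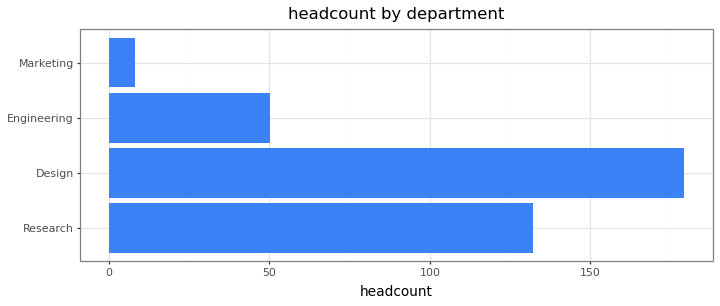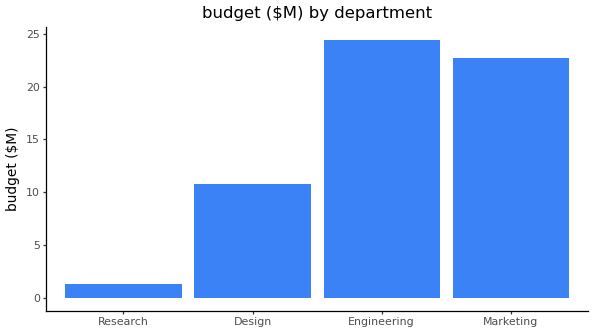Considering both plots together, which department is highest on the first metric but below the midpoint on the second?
Chart 2 median budget ($M) ≈ 15; below-median departments: Research, Design. Among those, Design has the highest headcount (≈ 180).

Design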